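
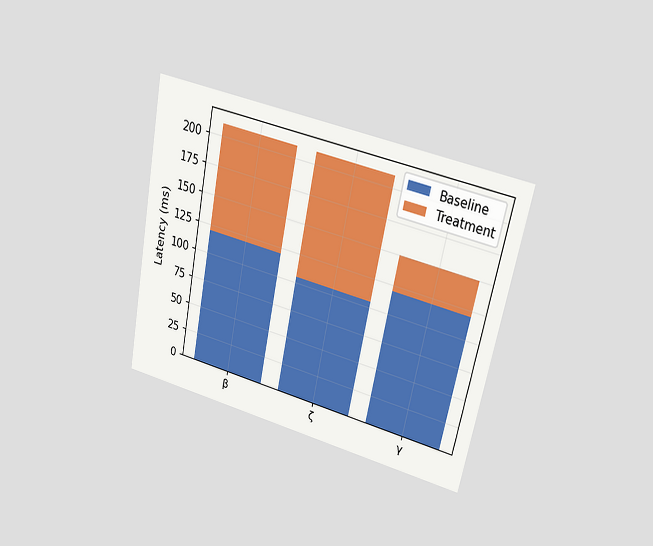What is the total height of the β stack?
The chart is tilted about 11° clockwise and viewed at a slight angle. The β stack's top reaches 210ms on the y-axis.

210ms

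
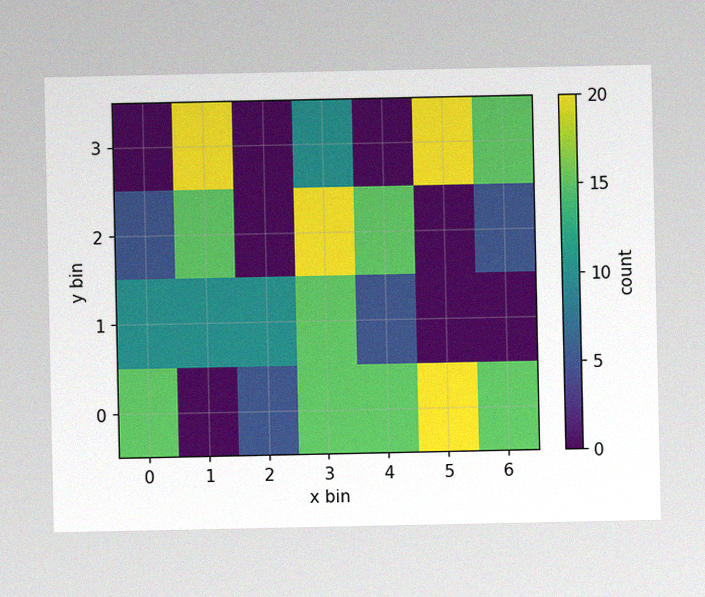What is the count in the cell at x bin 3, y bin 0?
15

The image has some photo noise and uneven lighting. Matching the cell (3, 0) against the colorbar gives 15.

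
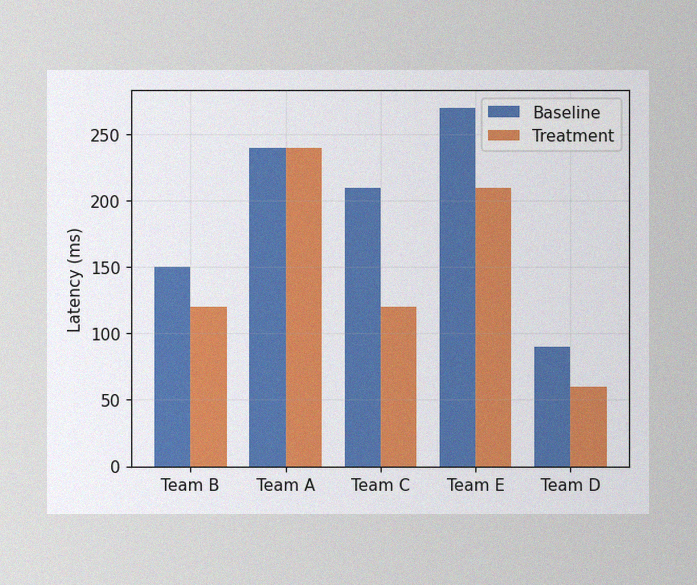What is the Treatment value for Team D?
60ms

The image has some photo noise and uneven lighting. The Treatment bar at Team D reaches 60ms on the y-axis.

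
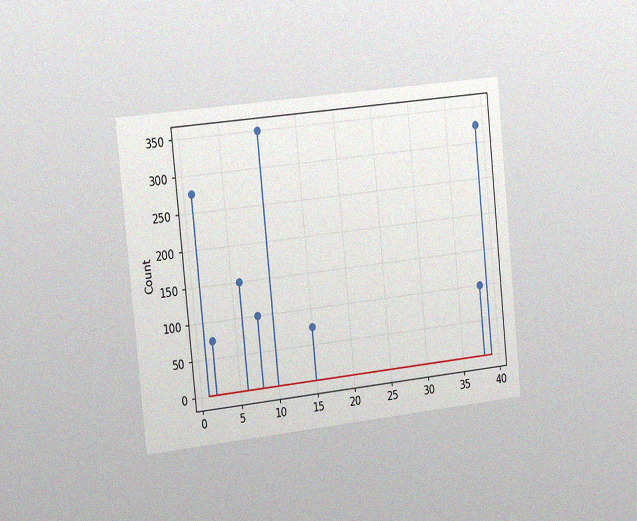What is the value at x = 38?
The chart is tilted about 6° counter-clockwise and viewed slightly from the left, with some photo noise. The stem at x=38 reaches 100.

100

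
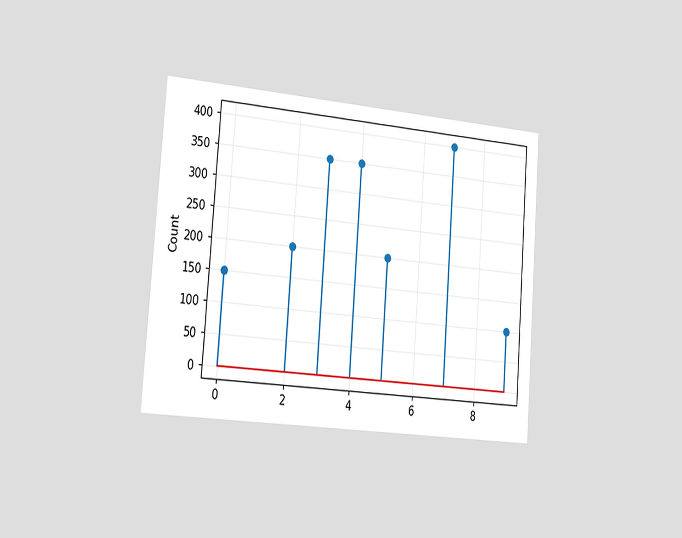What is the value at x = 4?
350

The chart is tilted about 4° clockwise and viewed slightly from the left. The stem at x=4 reaches 350.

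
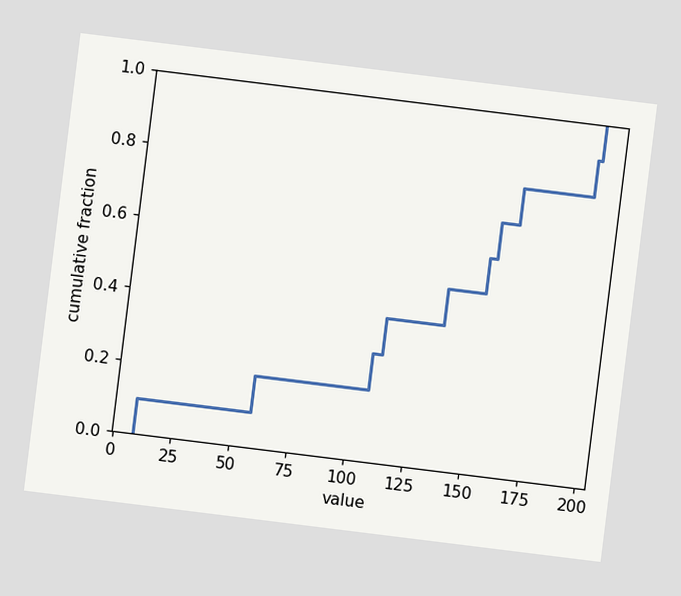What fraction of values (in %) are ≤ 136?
The chart is tilted about 7° clockwise. At x=136 the ECDF step is at 50%.

50%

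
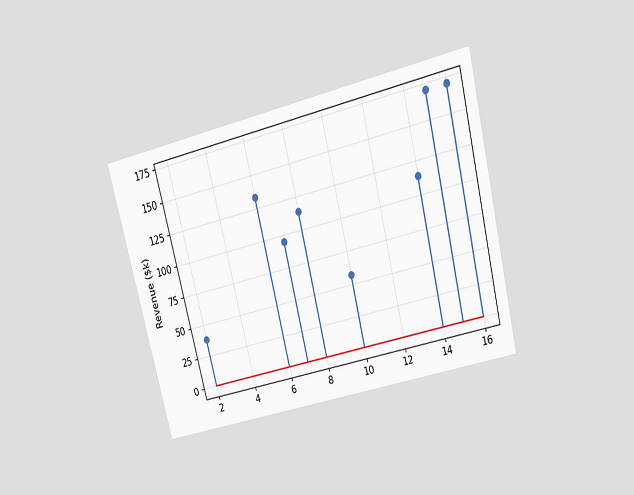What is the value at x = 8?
The chart is tilted about 14° counter-clockwise and viewed slightly from above. The stem at x=8 reaches $114k.

$114k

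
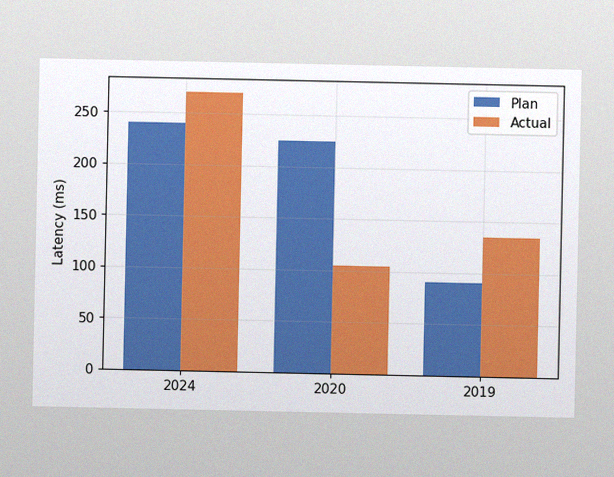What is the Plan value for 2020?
The image has some photo noise and uneven lighting. The Plan bar at 2020 reaches 225ms on the y-axis.

225ms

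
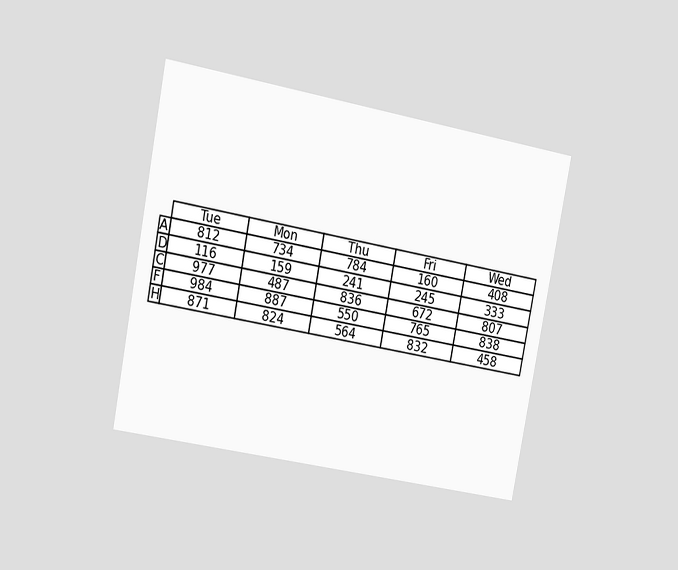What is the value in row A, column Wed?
The chart is tilted about 11° clockwise and viewed slightly from the left. The (A, Wed) cell reads 408.

408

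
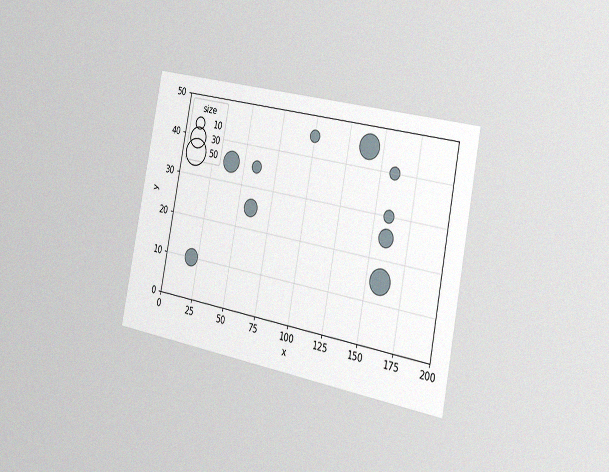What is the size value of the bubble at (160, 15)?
The chart is tilted about 11° clockwise and viewed slightly from the right, with some photo noise. Matching the bubble at (160, 15) against the size legend gives 40.

40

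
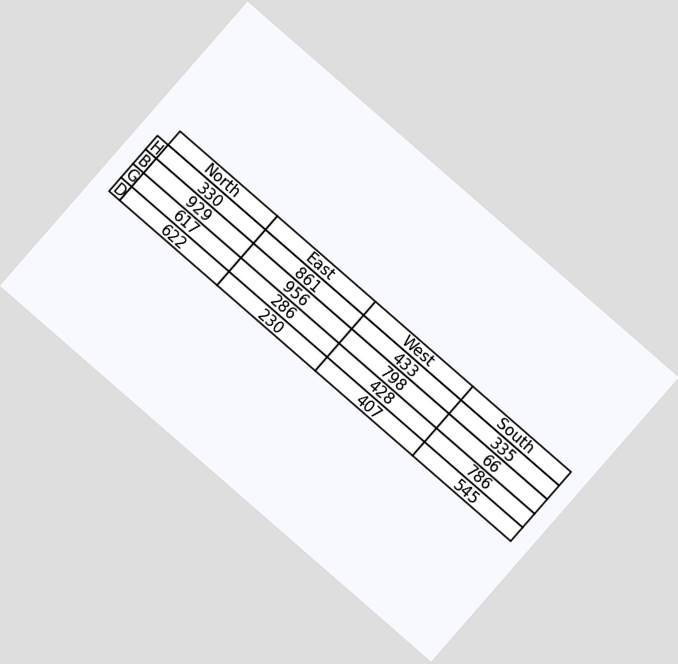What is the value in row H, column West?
The chart is tilted about 41° clockwise. The (H, West) cell reads 433.

433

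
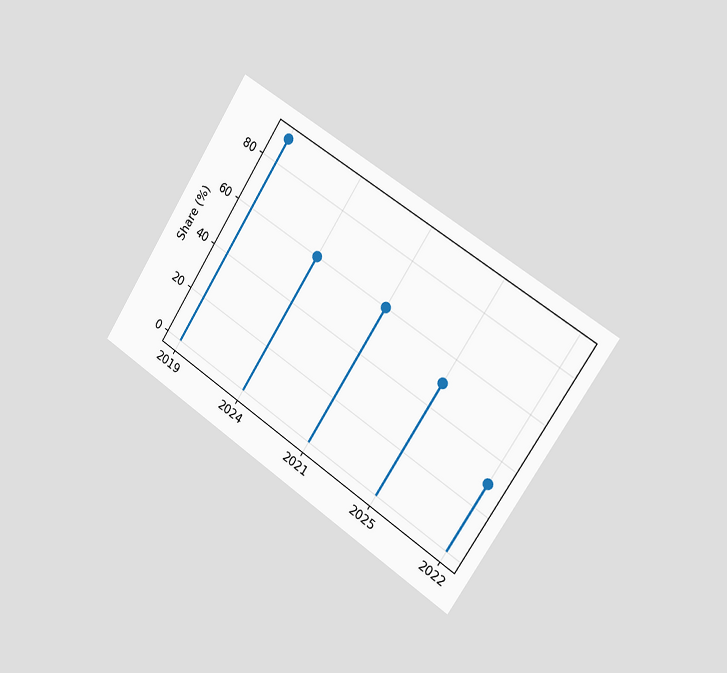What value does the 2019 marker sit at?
The chart is tilted about 33° clockwise and viewed slightly from the right. The 2019 marker sits at 90%.

90%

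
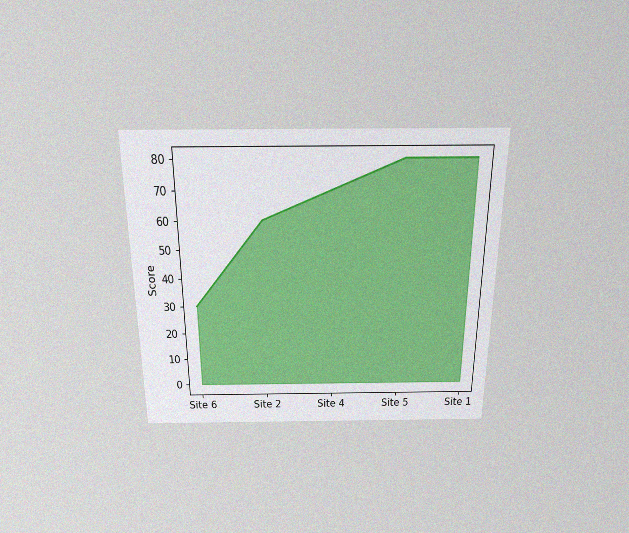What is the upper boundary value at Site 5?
80

The chart is viewed slightly from above, with some photo noise. At Site 5 the upper boundary is at 80.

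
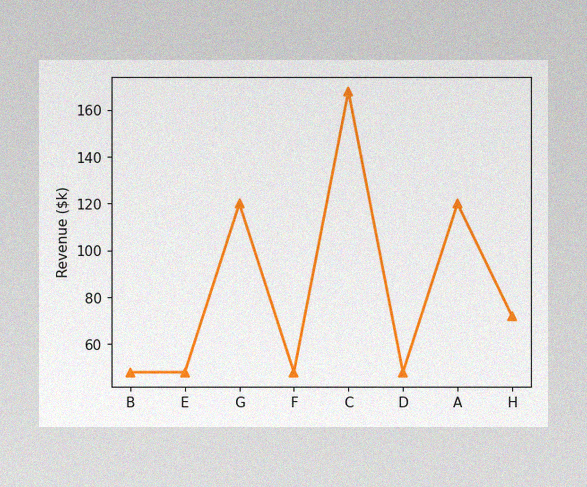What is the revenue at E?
The image has some photo noise and uneven lighting. At E, the line is at $48k.

$48k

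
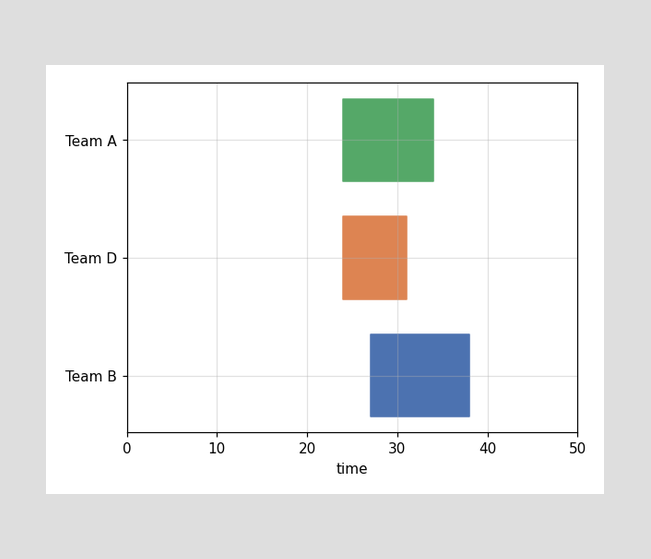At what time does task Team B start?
The Team B bar begins at t=27.

27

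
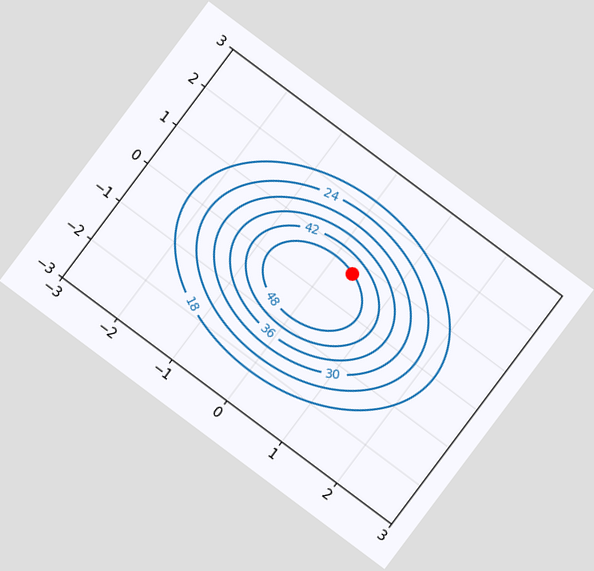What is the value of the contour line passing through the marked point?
The chart is tilted about 37° clockwise. The marked point sits on the contour labelled 48.

48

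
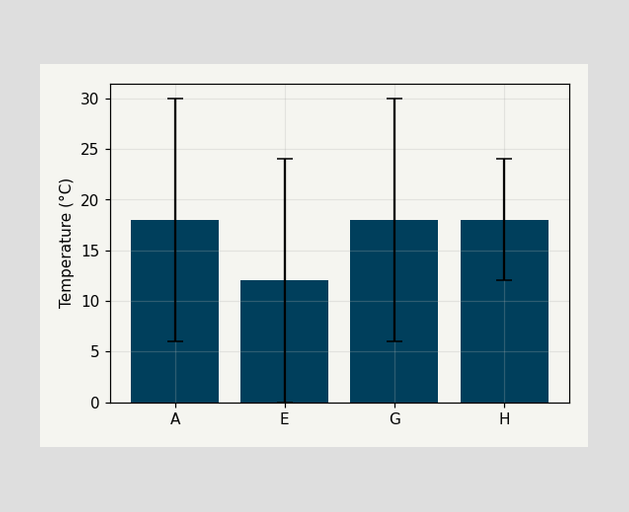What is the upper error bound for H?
The H bar's upper whisker reaches 24°C.

24°C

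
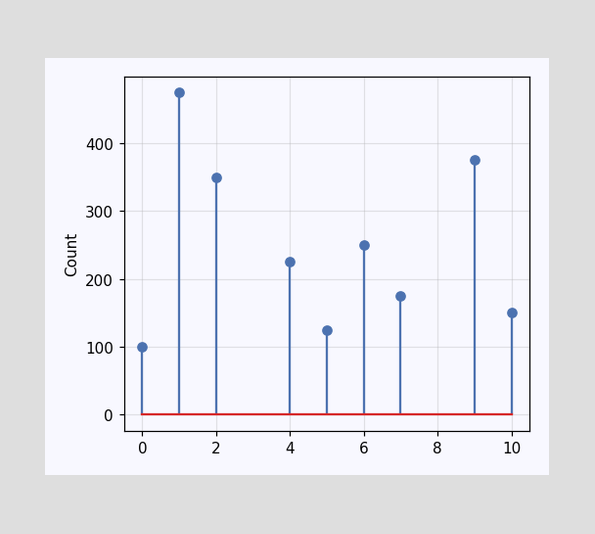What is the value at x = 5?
125

The stem at x=5 reaches 125.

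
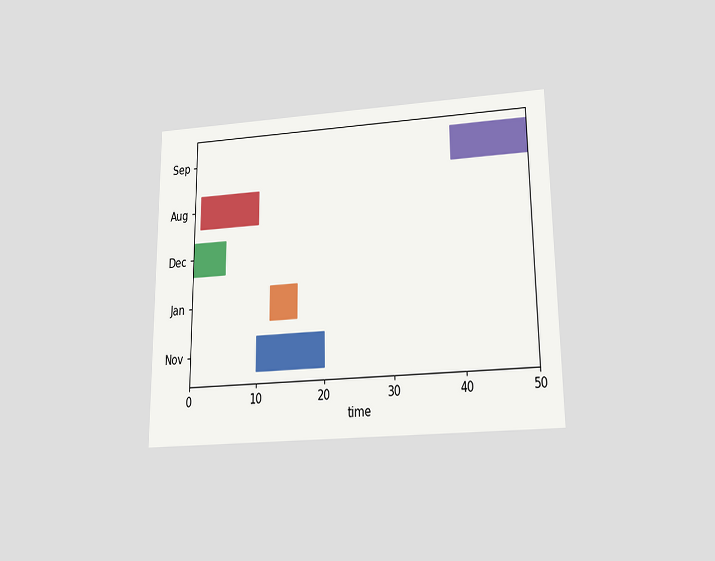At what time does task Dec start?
The chart is viewed slightly from below. The Dec bar begins at t=0.

0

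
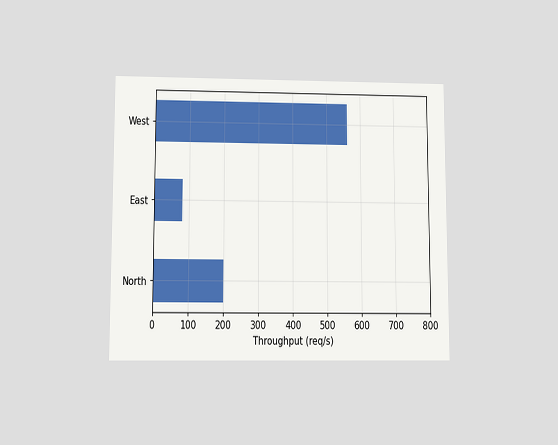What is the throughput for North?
200req/s

The chart is viewed slightly from below. Reading along the chart's x-axis, the North bar reaches 200req/s.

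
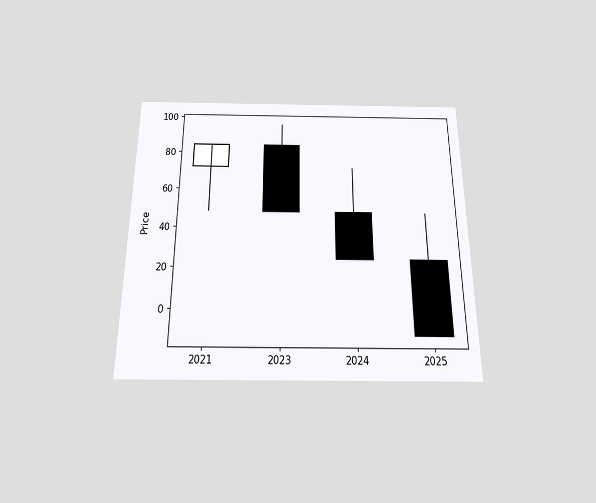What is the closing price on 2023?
48

The chart is viewed slightly from below. The 2023 candle closes at 48.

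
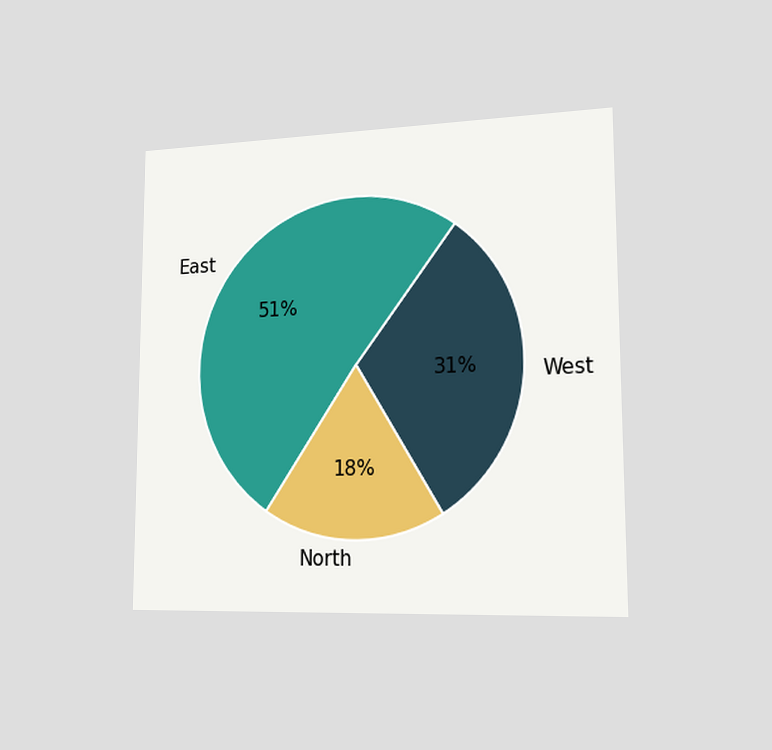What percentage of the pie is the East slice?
51%

The chart is viewed slightly from the right. The East slice takes up 51% of the pie.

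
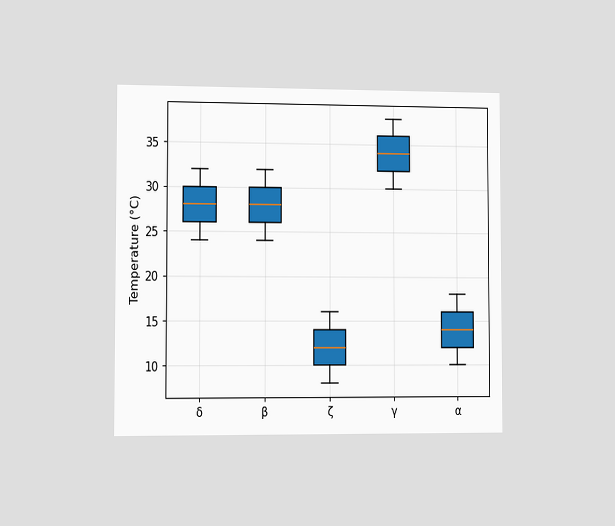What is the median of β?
28°C

The chart is viewed slightly from the left. The median line in the β box sits at 28°C.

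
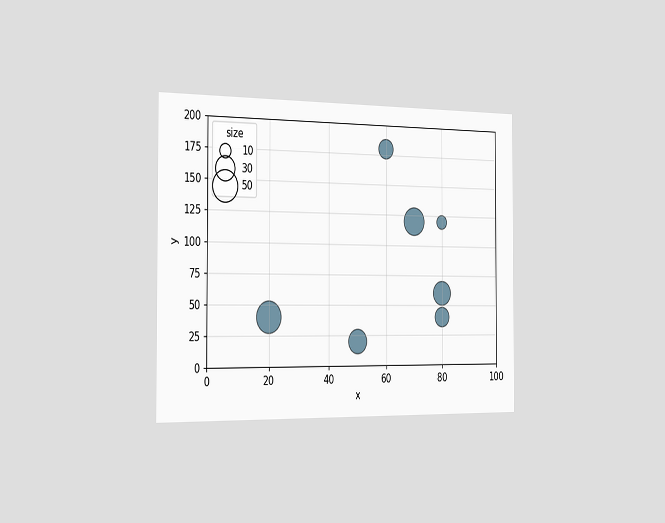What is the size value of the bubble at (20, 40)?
50

The chart is viewed slightly from the left. Matching the bubble at (20, 40) against the size legend gives 50.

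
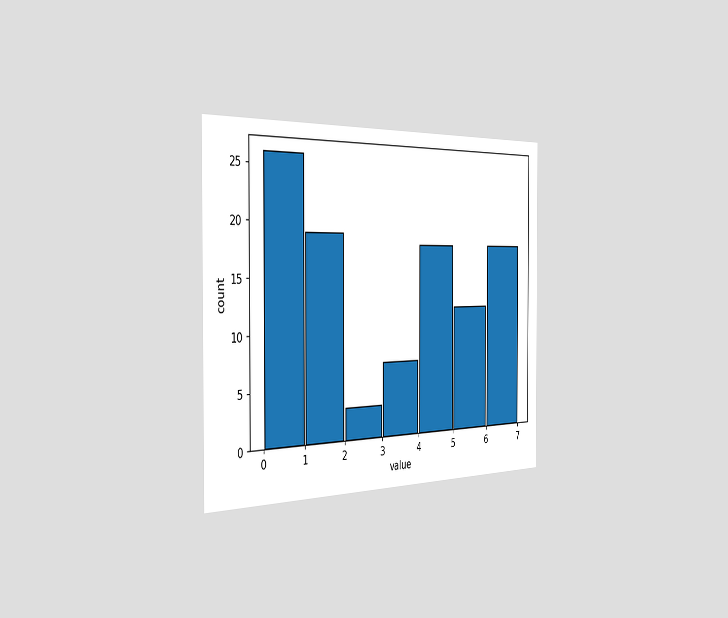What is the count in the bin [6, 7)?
The chart is viewed slightly from the left. The [6, 7) bin has height 18.

18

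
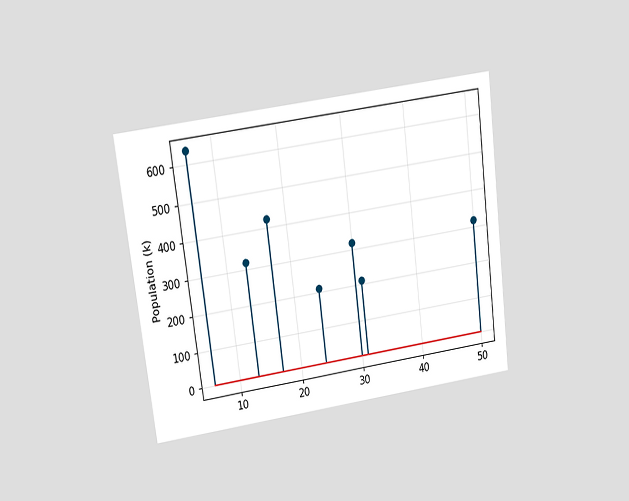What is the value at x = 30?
318k

The chart is tilted about 7° counter-clockwise and viewed at a slight angle. The stem at x=30 reaches 318k.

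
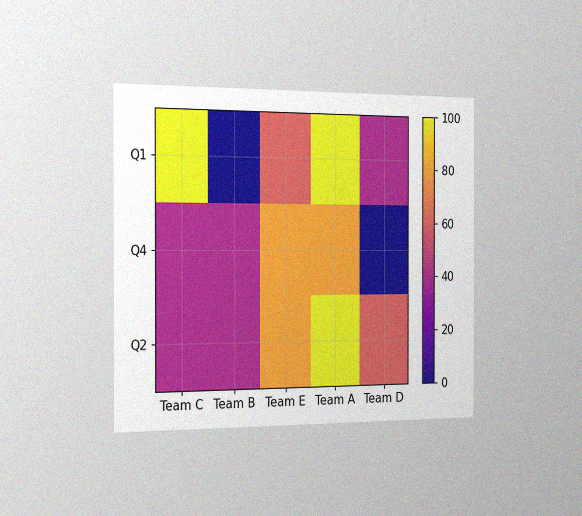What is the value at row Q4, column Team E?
80

The chart is viewed slightly from the left, with some photo noise. Matching cell (Q4, Team E) against the colorbar gives 80.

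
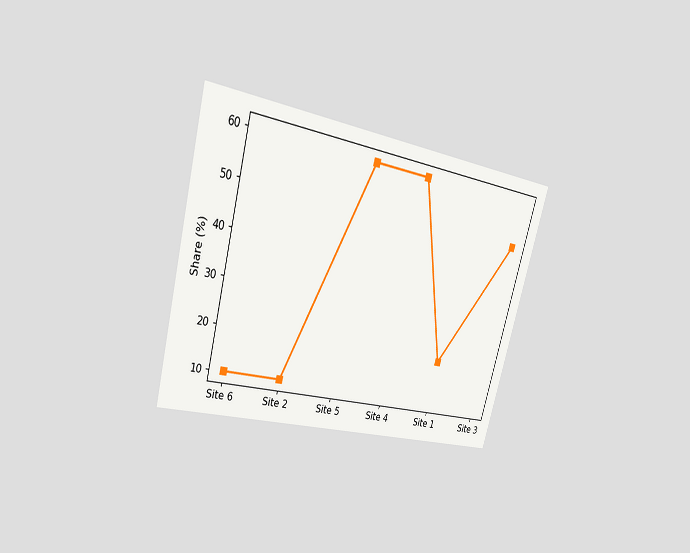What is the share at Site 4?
The chart is tilted about 15° clockwise and viewed at a slight angle. At Site 4, the line is at 60%.

60%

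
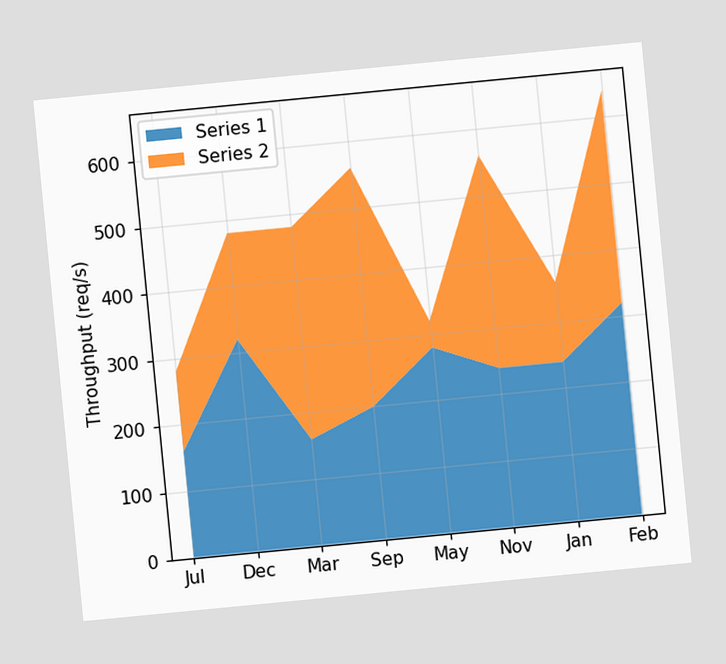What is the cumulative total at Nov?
The chart is tilted about 5° counter-clockwise. The stacked total at Nov reaches 560req/s.

560req/s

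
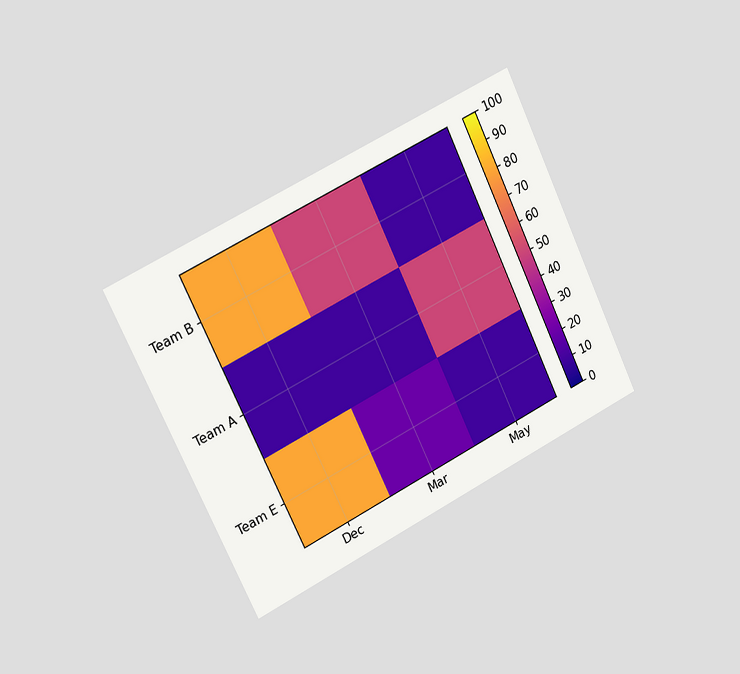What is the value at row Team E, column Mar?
20

The chart is tilted about 26° counter-clockwise and viewed slightly from the left. Matching cell (Team E, Mar) against the colorbar gives 20.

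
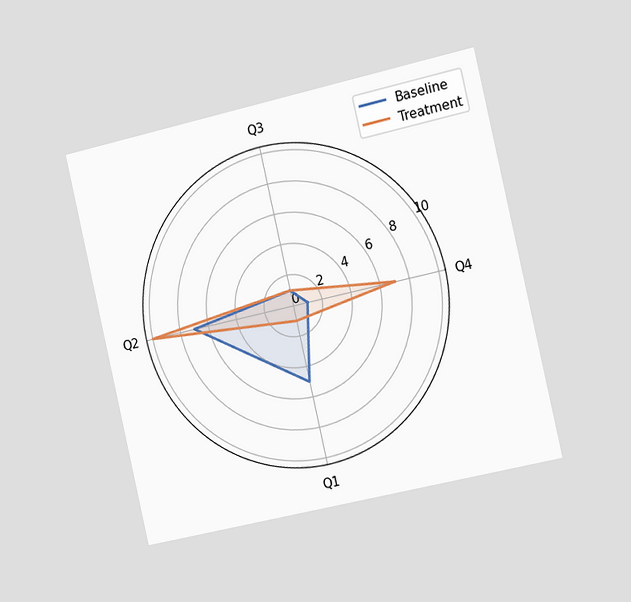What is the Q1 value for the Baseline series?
The chart is tilted about 13° counter-clockwise and viewed slightly from the right. On the Q1 axis, Baseline reaches 5.

5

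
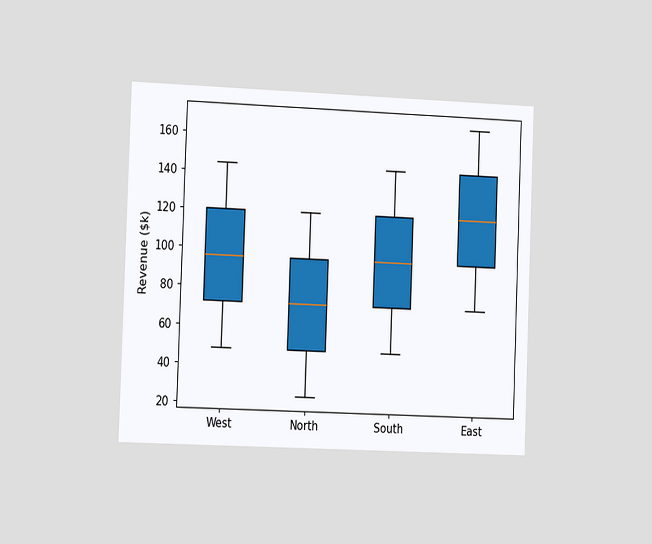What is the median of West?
The chart is tilted about 2° clockwise and viewed slightly from the left. The median line in the West box sits at $96k.

$96k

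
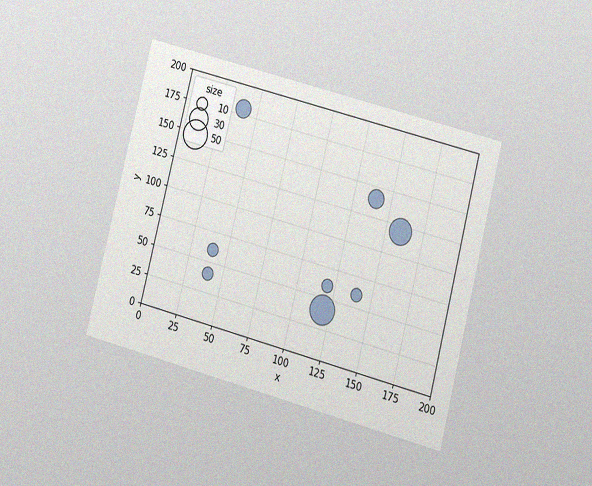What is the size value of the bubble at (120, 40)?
50

The chart is tilted about 15° clockwise and viewed at a slight angle, with some photo noise. Matching the bubble at (120, 40) against the size legend gives 50.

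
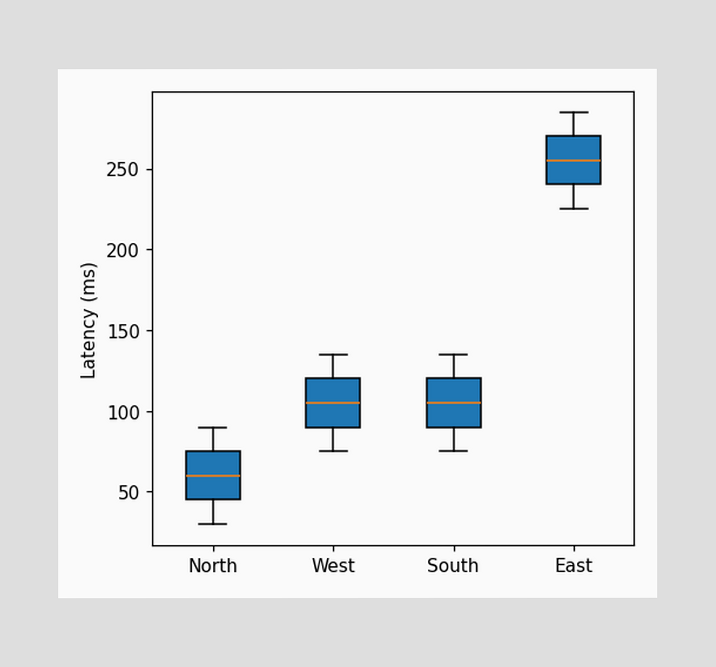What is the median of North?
The median line in the North box sits at 60ms.

60ms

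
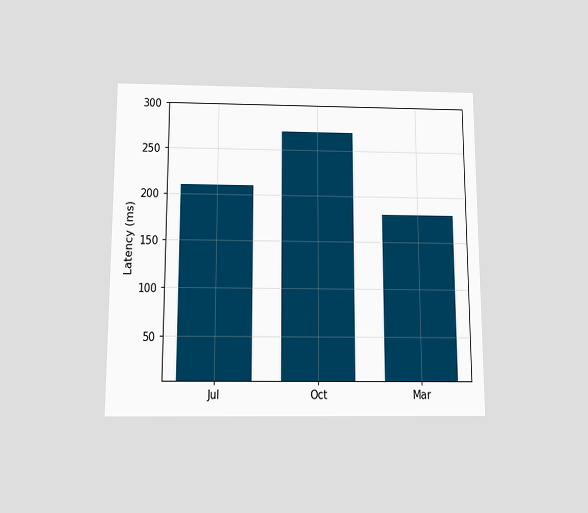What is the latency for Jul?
The chart is viewed slightly from below. Reading along the chart's y-axis, the Jul bar reaches 210ms.

210ms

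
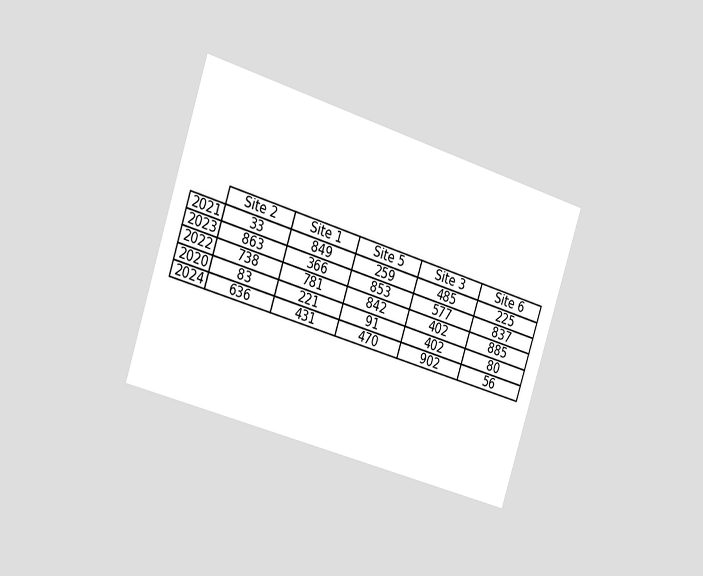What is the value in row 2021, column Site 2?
The chart is tilted about 18° clockwise and viewed slightly from the left. The (2021, Site 2) cell reads 33.

33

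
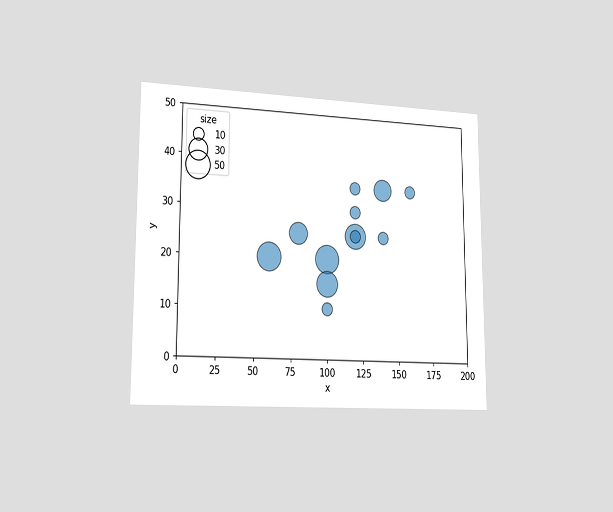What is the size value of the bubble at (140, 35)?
The chart is viewed slightly from the left. Matching the bubble at (140, 35) against the size legend gives 30.

30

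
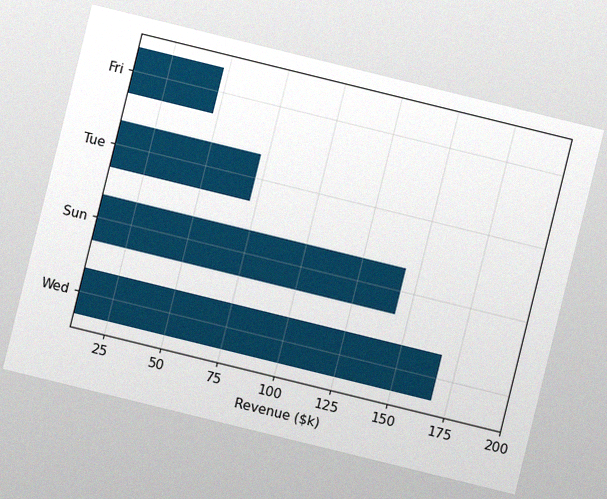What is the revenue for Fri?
The chart is tilted about 14° clockwise, with some photo noise. Reading along the chart's x-axis, the Fri bar reaches $48k.

$48k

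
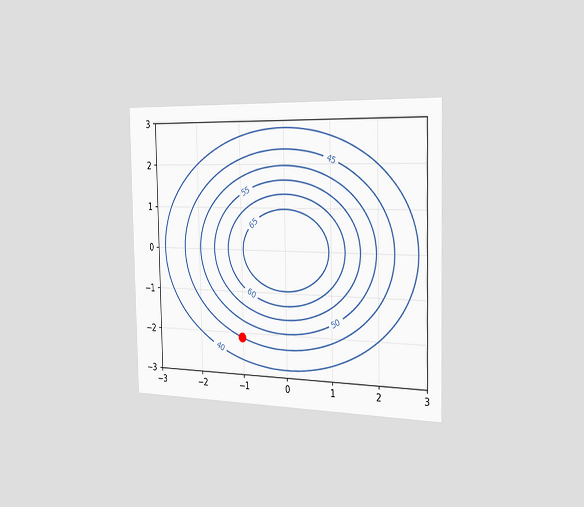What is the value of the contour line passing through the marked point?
45

The chart is viewed slightly from the right. The marked point sits on the contour labelled 45.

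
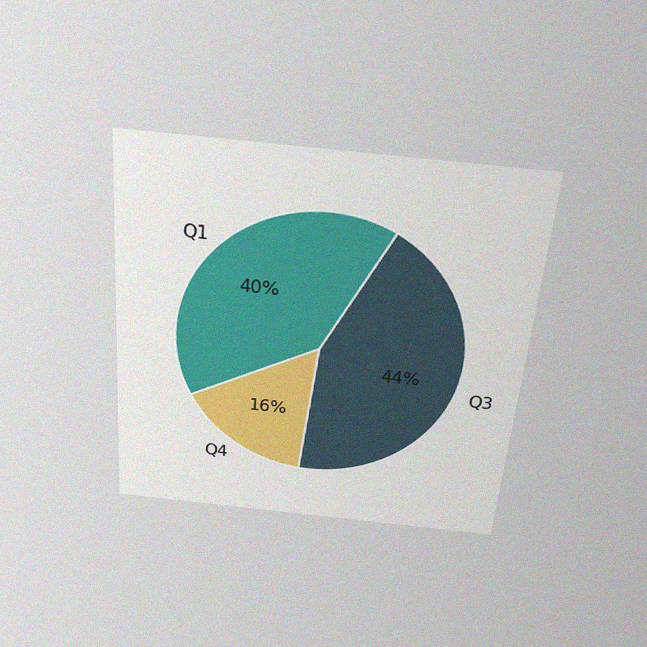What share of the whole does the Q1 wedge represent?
The chart is tilted about 5° clockwise and viewed slightly from above, with some photo noise. The Q1 slice takes up 40% of the pie.

40%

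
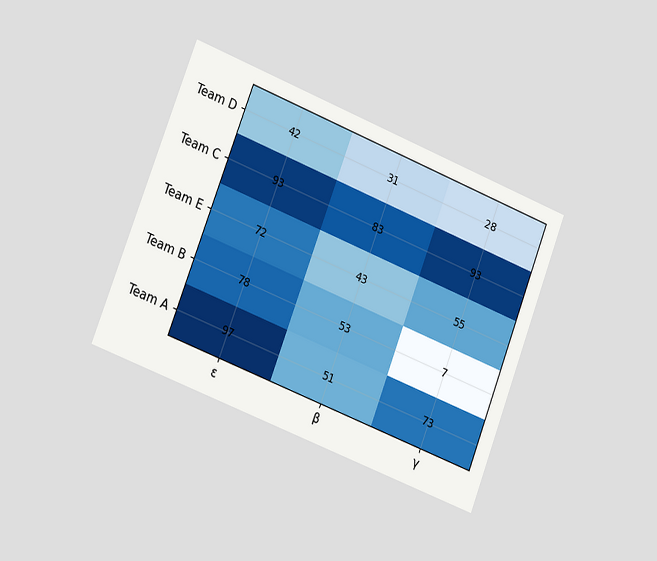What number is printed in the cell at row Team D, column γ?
28

The chart is tilted about 21° clockwise and viewed slightly from the left. The (Team D, γ) cell reads 28.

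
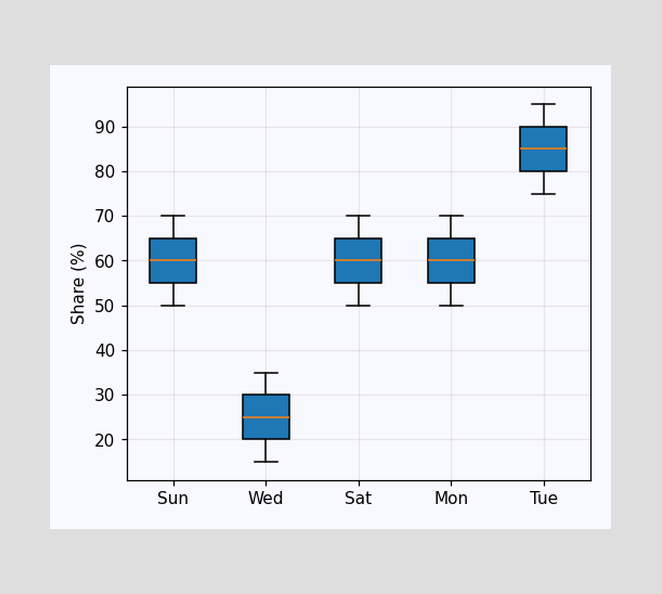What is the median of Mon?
The median line in the Mon box sits at 60%.

60%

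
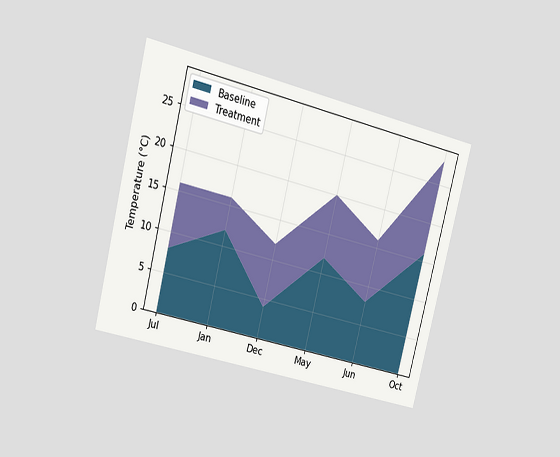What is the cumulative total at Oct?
28°C

The chart is tilted about 14° clockwise and viewed at a slight angle. The stacked total at Oct reaches 28°C.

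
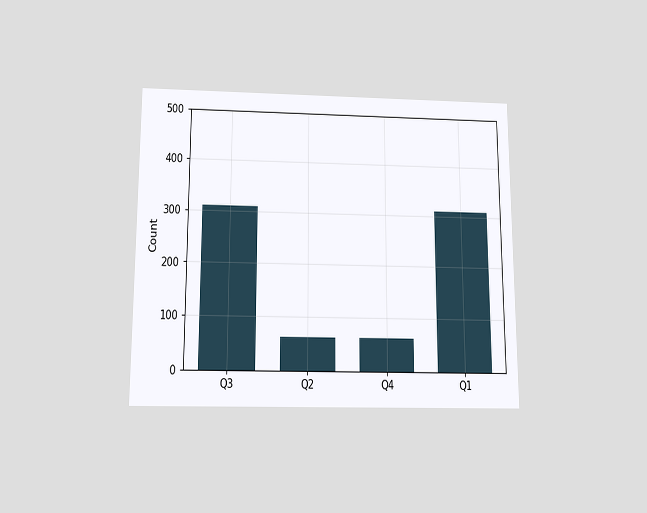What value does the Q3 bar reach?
310

The chart is viewed slightly from below. Reading along the chart's y-axis, the Q3 bar reaches 310.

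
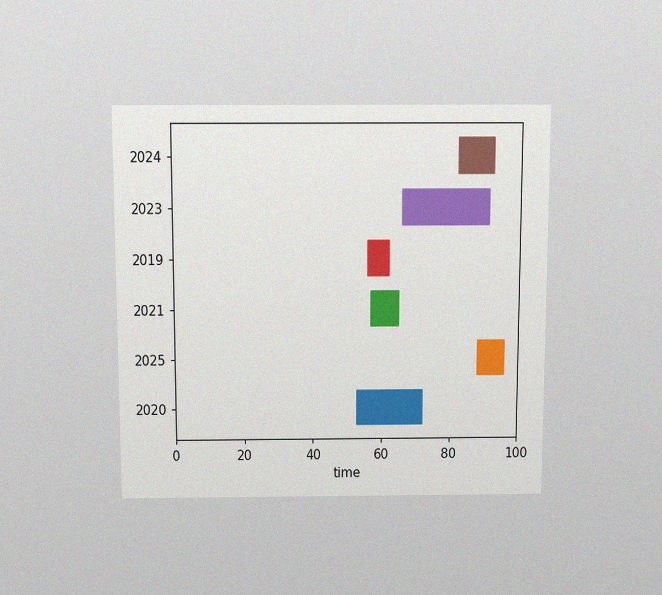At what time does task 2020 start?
The chart is viewed slightly from above, with some photo noise. The 2020 bar begins at t=53.

53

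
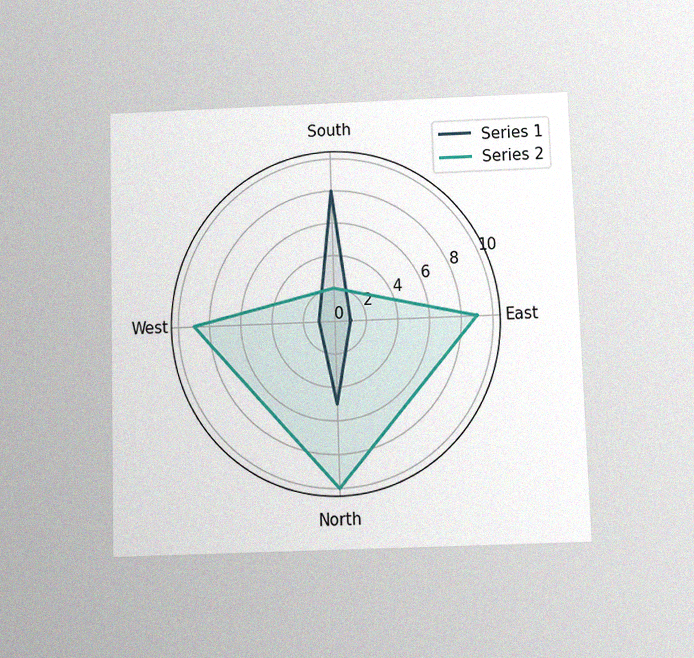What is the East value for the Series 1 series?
1

The chart is viewed slightly from below, with some photo noise. On the East axis, Series 1 reaches 1.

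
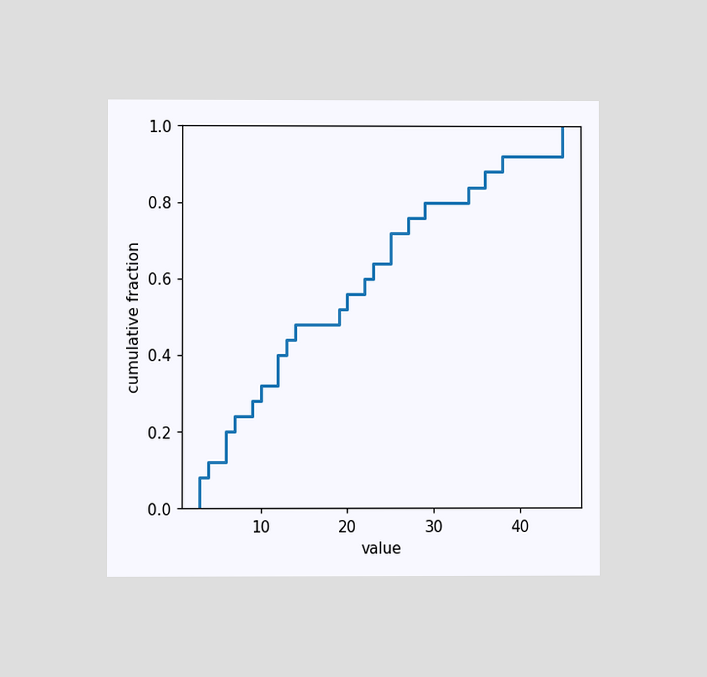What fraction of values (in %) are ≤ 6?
20%

The chart is viewed at a slight angle. At x=6 the ECDF step is at 20%.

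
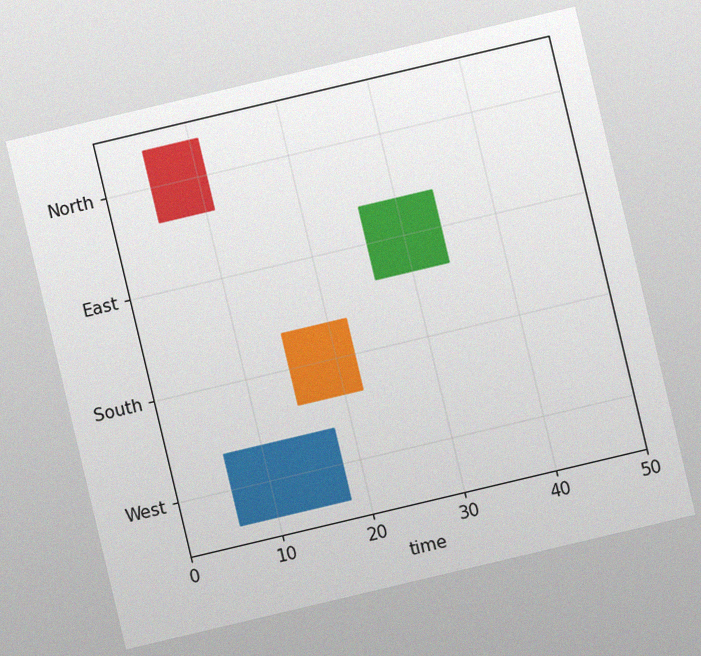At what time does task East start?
26

The chart is tilted about 13° counter-clockwise, with some photo noise. The East bar begins at t=26.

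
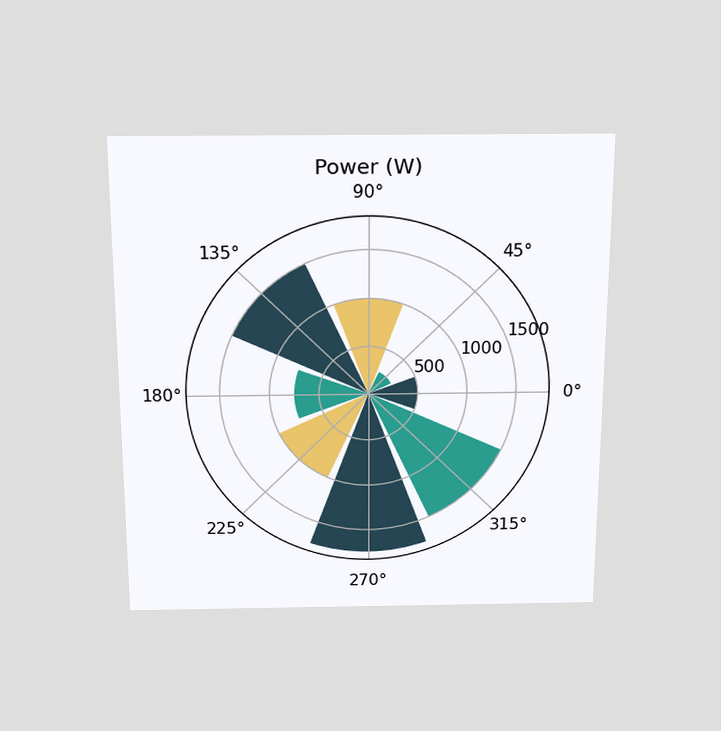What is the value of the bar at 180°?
750W

The chart is viewed slightly from above. The bar at 180° reaches 750W on the radial axis.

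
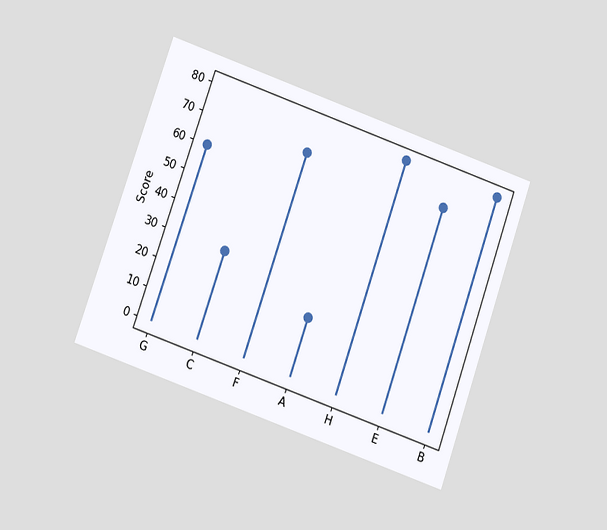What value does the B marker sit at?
The chart is tilted about 19° clockwise and viewed at a slight angle. The B marker sits at 80.

80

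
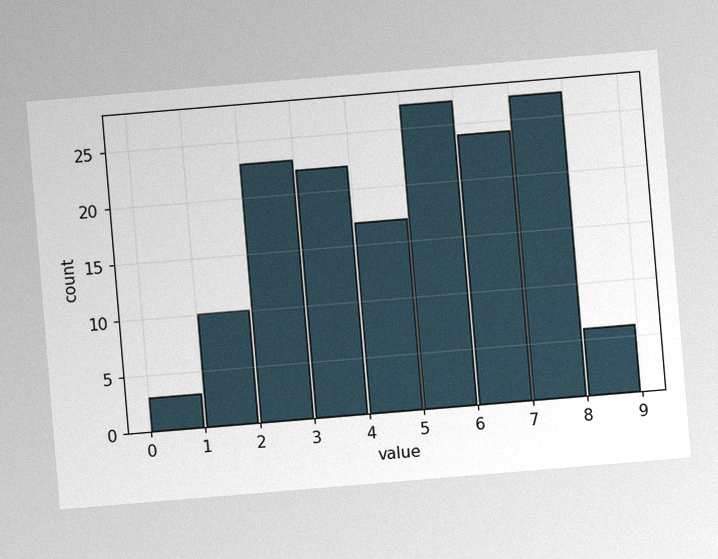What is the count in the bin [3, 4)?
22

The chart is tilted about 5° counter-clockwise, with some photo noise. The [3, 4) bin has height 22.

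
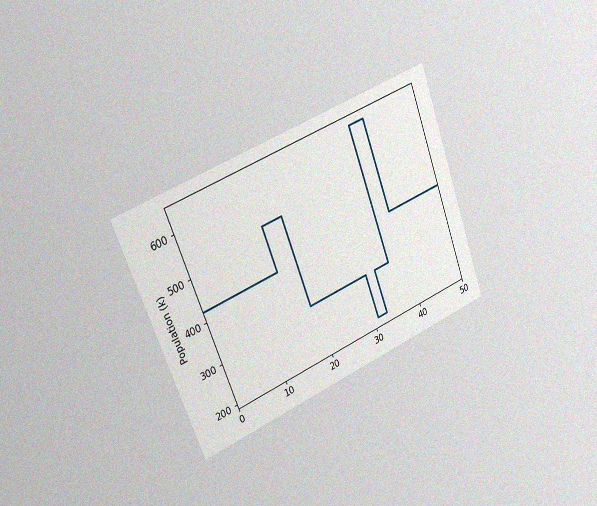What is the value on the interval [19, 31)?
The chart is tilted about 21° counter-clockwise and viewed slightly from the left, with some photo noise. On [19, 31) the step sits at 318k.

318k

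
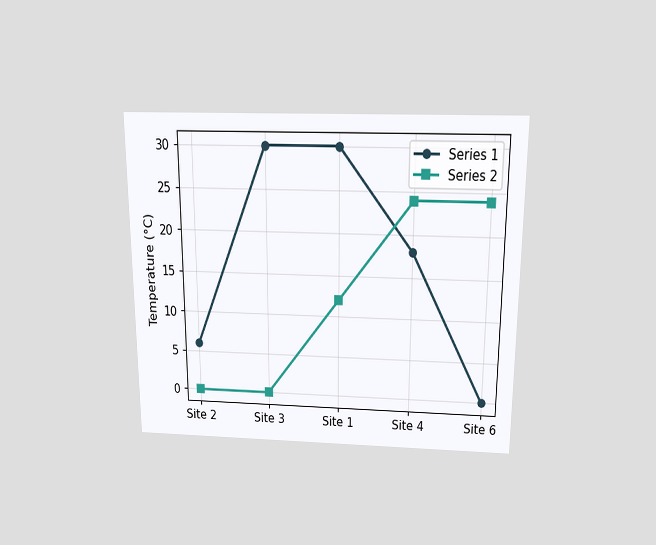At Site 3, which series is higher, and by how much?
Series 1, by 30°C

The chart is viewed slightly from above. At Site 3, Series 1 sits above the other line by 30°C.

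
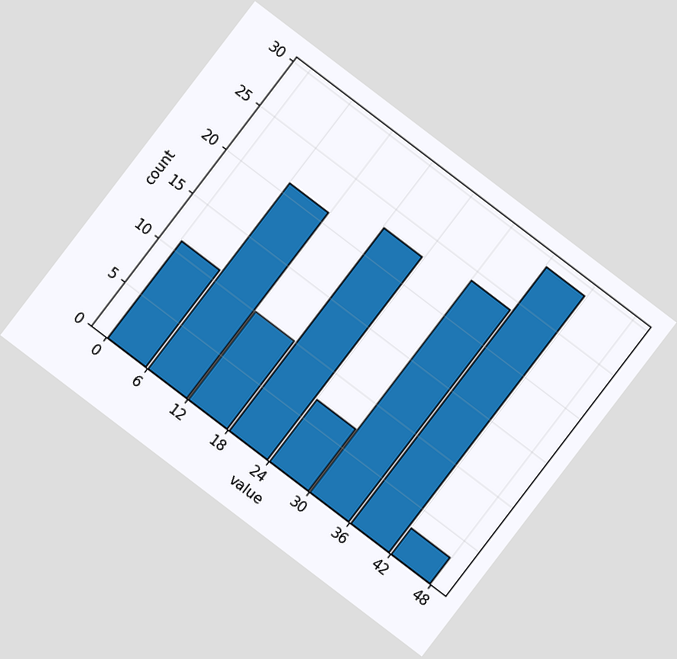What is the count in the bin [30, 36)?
24

The chart is tilted about 37° clockwise. The [30, 36) bin has height 24.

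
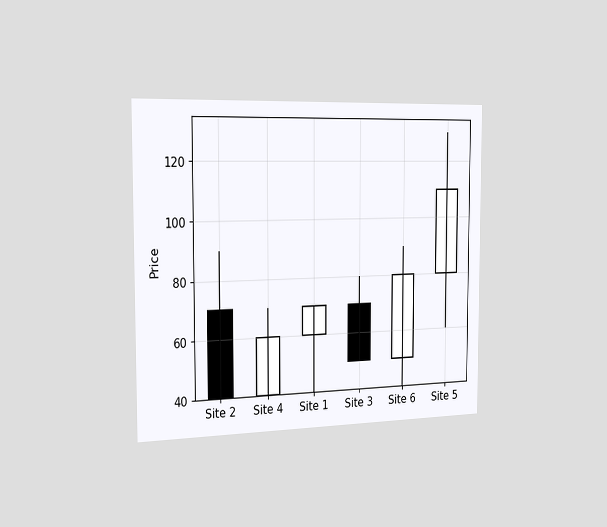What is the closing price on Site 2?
40

The chart is viewed slightly from the left. The Site 2 candle closes at 40.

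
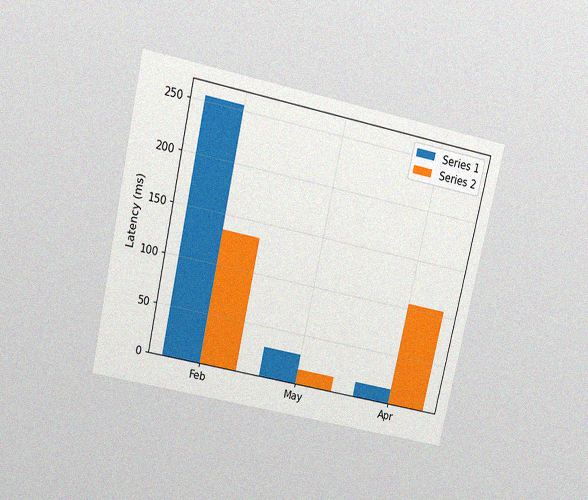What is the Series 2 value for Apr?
The chart is tilted about 12° clockwise and viewed slightly from above, with some photo noise. The Series 2 bar at Apr reaches 105ms on the y-axis.

105ms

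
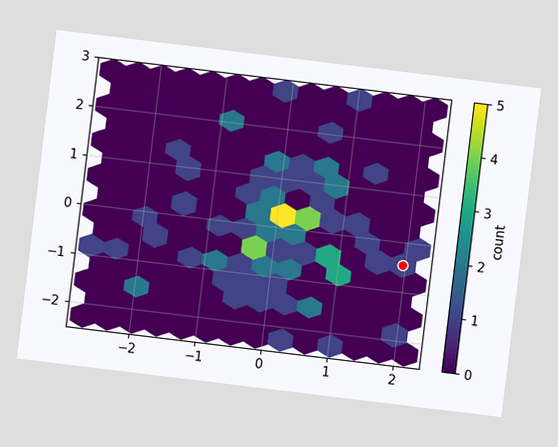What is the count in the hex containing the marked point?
1

The chart is tilted about 7° clockwise. The marked hex reads 1 on the colorbar.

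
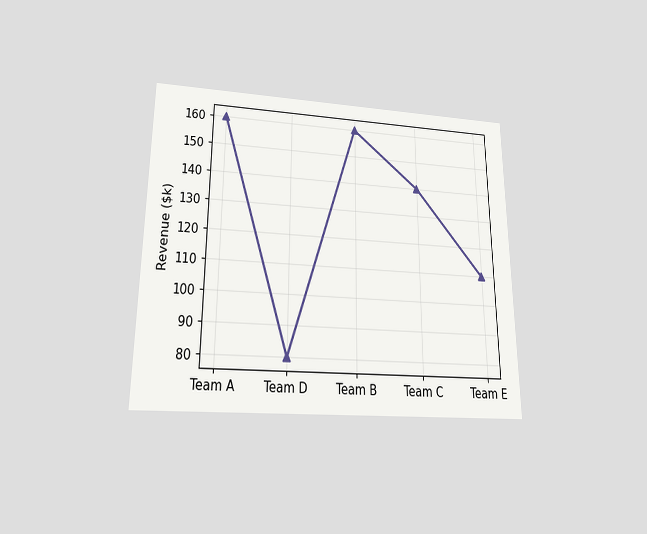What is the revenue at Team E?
The chart is viewed slightly from below. At Team E, the line is at $110k.

$110k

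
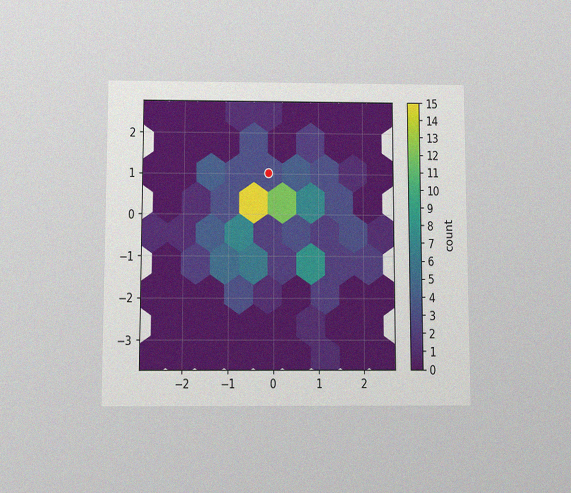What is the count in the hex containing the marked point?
The chart is viewed slightly from below, with some photo noise. The marked hex reads 3 on the colorbar.

3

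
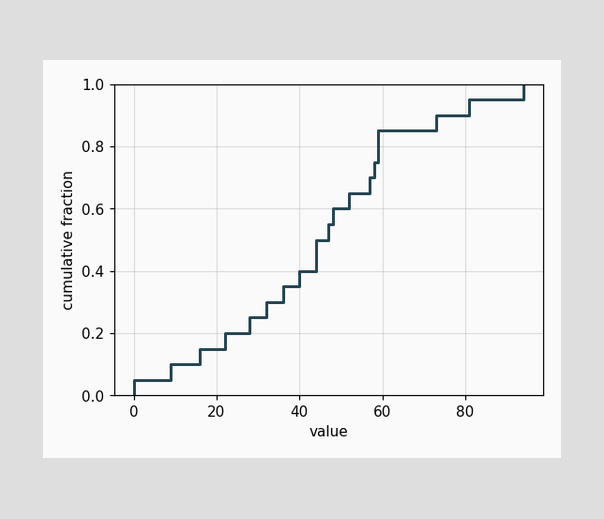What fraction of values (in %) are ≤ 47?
At x=47 the ECDF step is at 55%.

55%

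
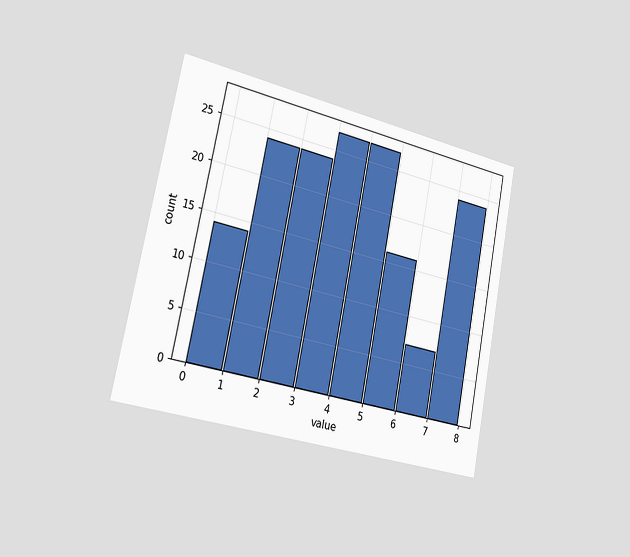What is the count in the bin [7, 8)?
The chart is tilted about 11° clockwise and viewed slightly from the left. The [7, 8) bin has height 24.

24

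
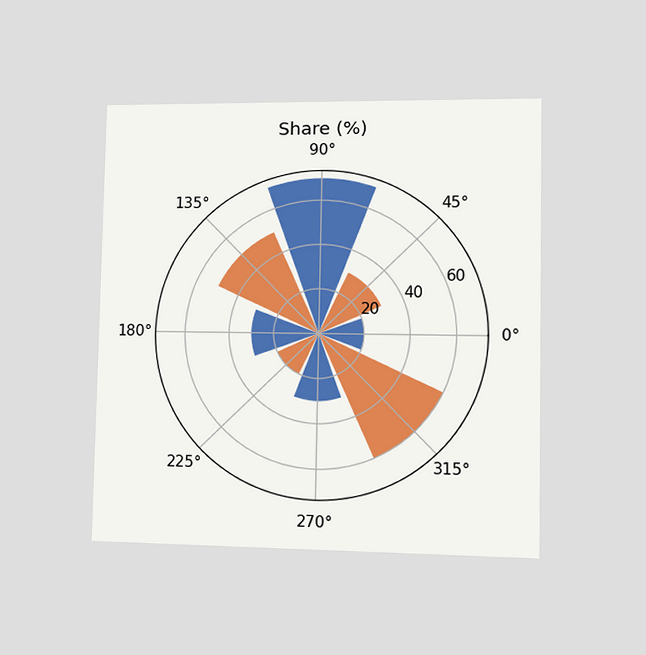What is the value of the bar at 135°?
The chart is viewed at a slight angle. The bar at 135° reaches 50% on the radial axis.

50%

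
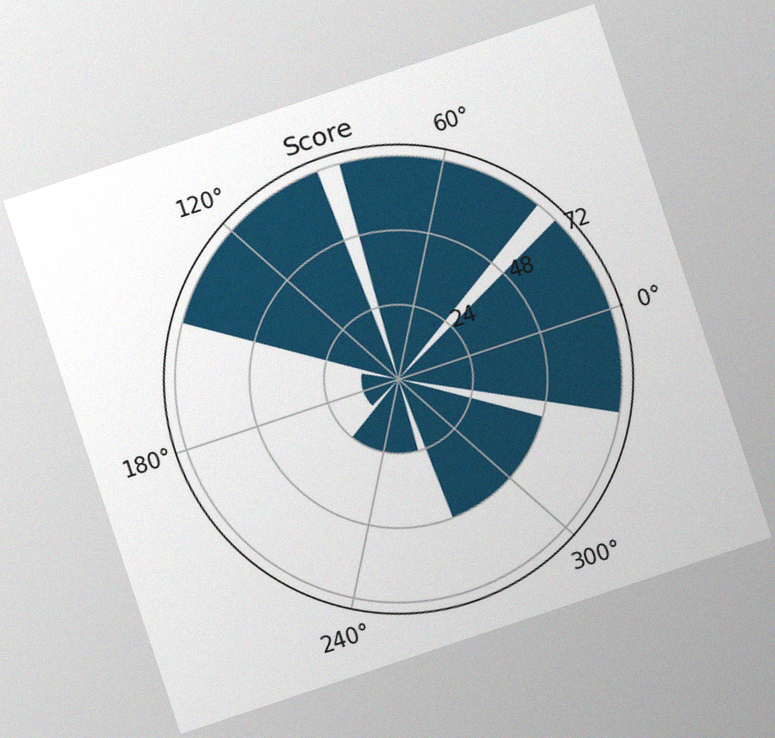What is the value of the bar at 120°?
72

The chart is tilted about 18° counter-clockwise, with some photo noise. The bar at 120° reaches 72 on the radial axis.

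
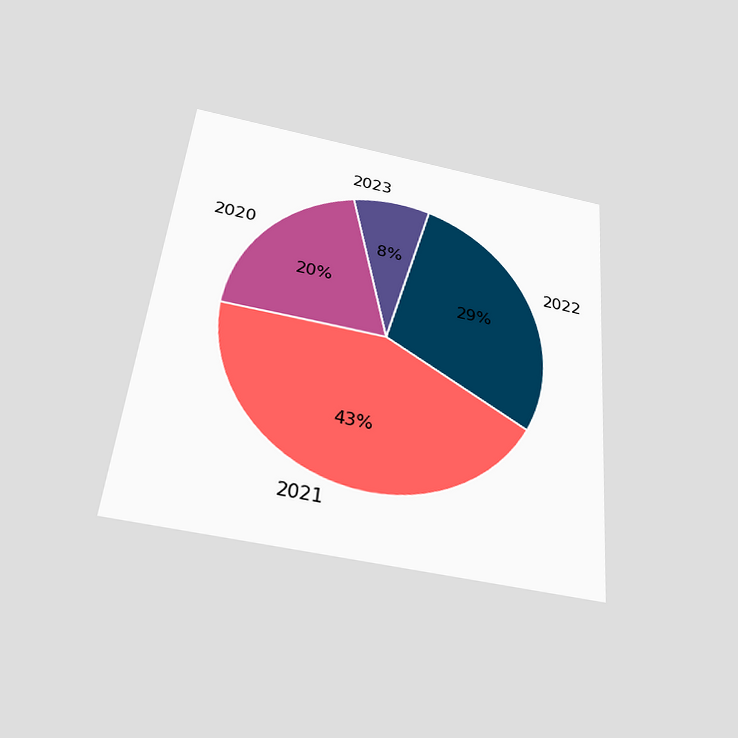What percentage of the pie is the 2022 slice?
29%

The chart is tilted about 5° clockwise and viewed slightly from below. The 2022 slice takes up 29% of the pie.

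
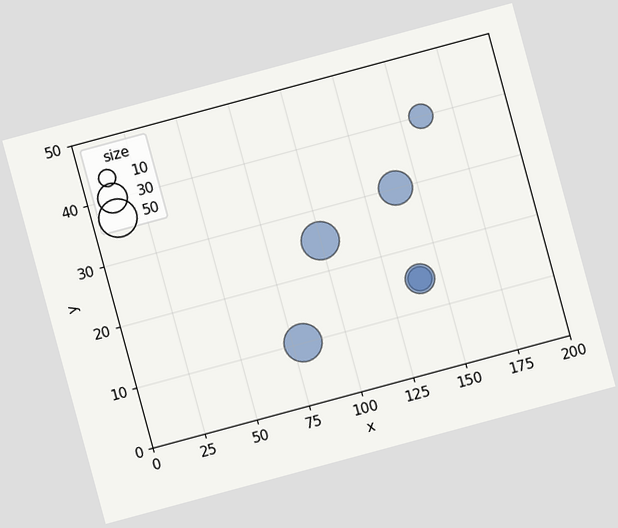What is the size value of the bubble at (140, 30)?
The chart is tilted about 15° counter-clockwise. Matching the bubble at (140, 30) against the size legend gives 40.

40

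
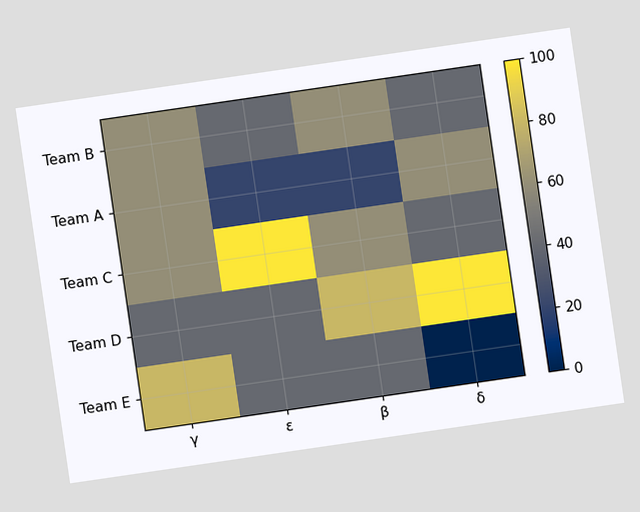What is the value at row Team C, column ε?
100

The chart is tilted about 8° counter-clockwise. Matching cell (Team C, ε) against the colorbar gives 100.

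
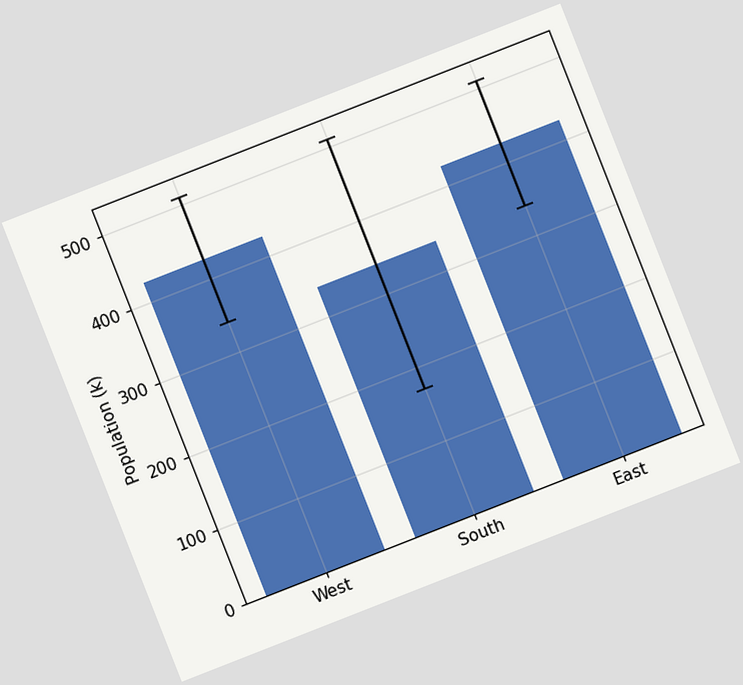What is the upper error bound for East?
The chart is tilted about 21° counter-clockwise. The East bar's upper whisker reaches 510k.

510k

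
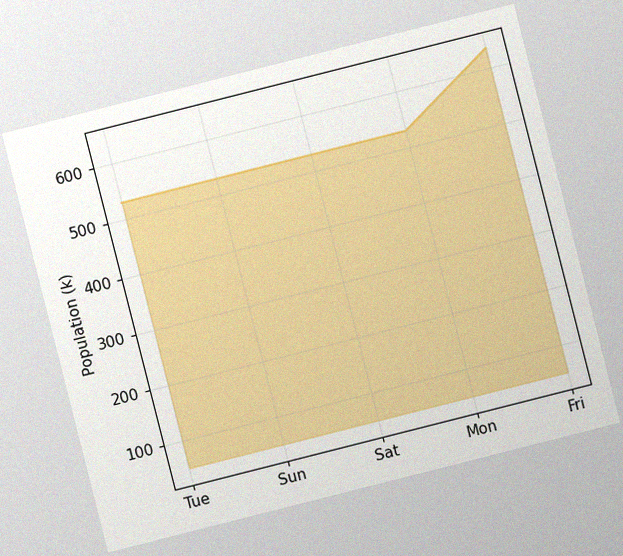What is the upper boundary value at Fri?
The chart is tilted about 14° counter-clockwise, with some photo noise. At Fri the upper boundary is at 636k.

636k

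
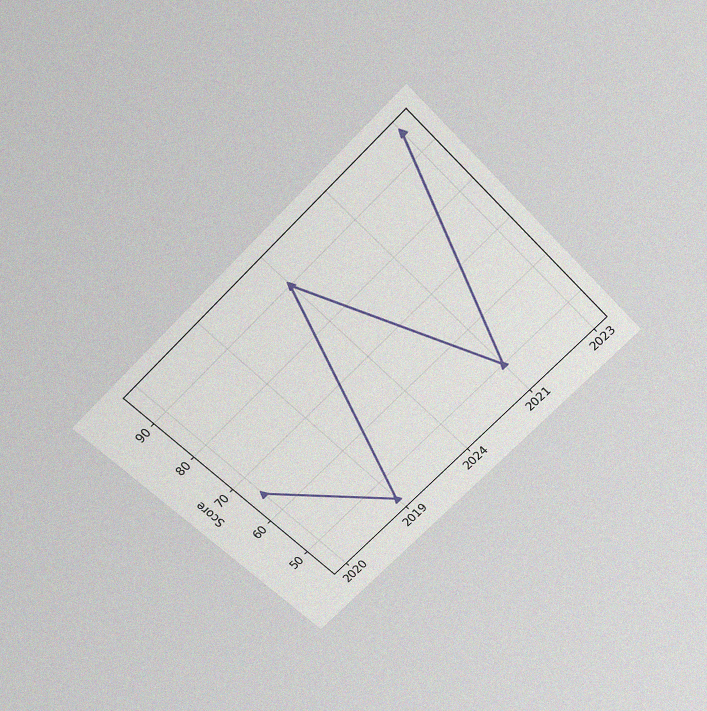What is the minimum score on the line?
45

The chart is tilted about 45° counter-clockwise and viewed slightly from above, with some photo noise. The lowest point is at 2019, and reading across to the y-axis gives 45.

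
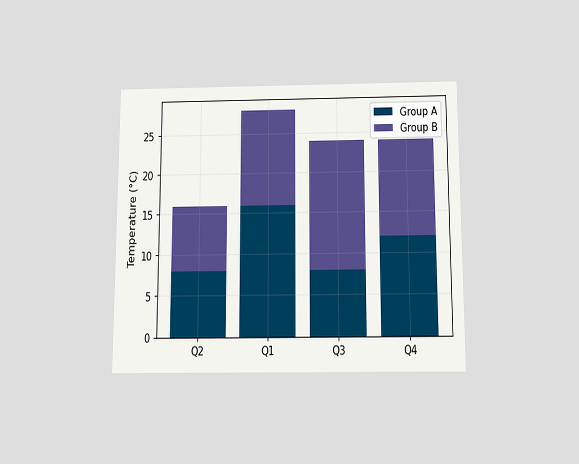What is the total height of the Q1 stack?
The chart is viewed slightly from below. The Q1 stack's top reaches 28°C on the y-axis.

28°C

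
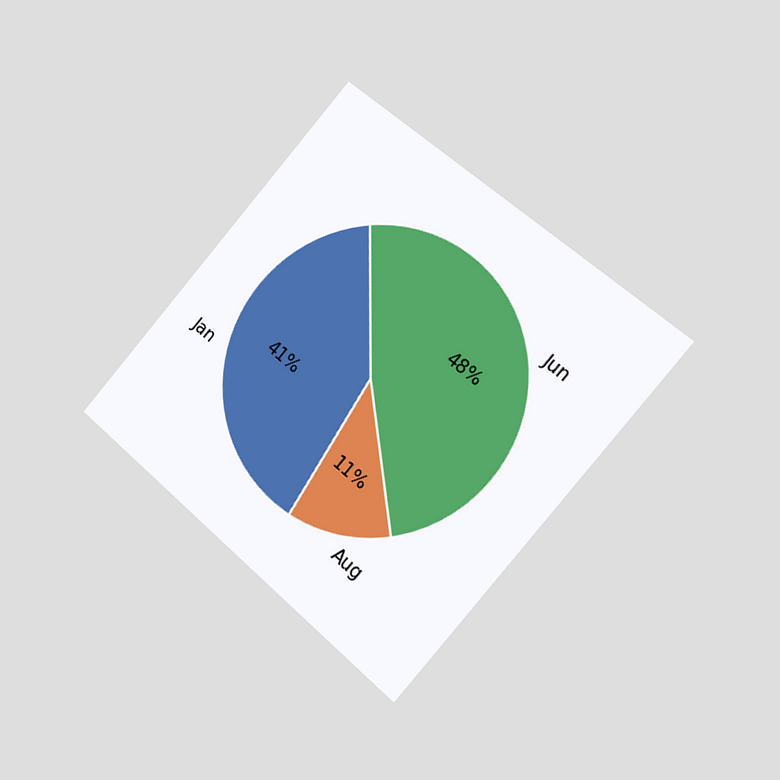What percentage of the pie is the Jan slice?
The chart is tilted about 41° clockwise and viewed slightly from the right. The Jan slice takes up 41% of the pie.

41%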